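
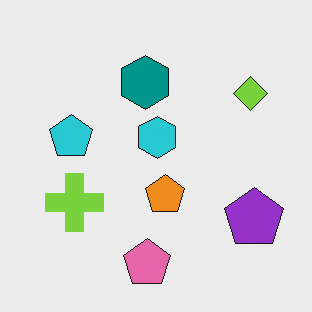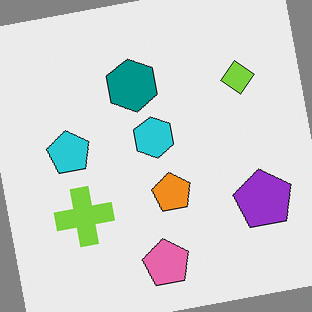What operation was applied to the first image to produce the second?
This is the original image rotated counter-clockwise by a slight angle.

Every shape is tilted by the same angle and the image corners show triangular fill wedges — a whole-image rotation by a non-right angle.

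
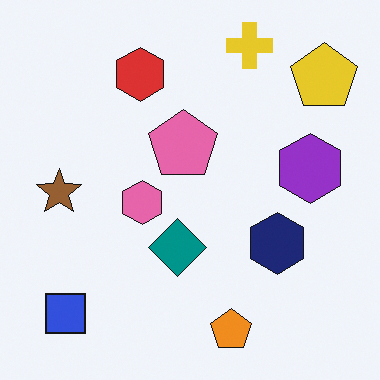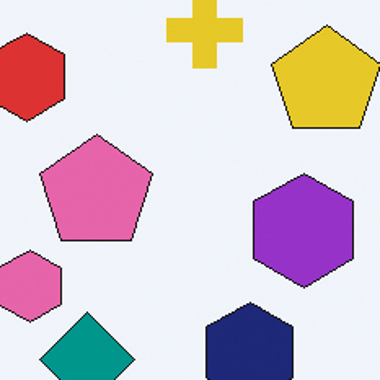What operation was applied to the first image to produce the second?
The image was cropped tightly and scaled back up.

The visible shapes are larger and the field of view is narrower; shapes near the original edges may be partly or wholly outside the frame — a crop-and-rescale.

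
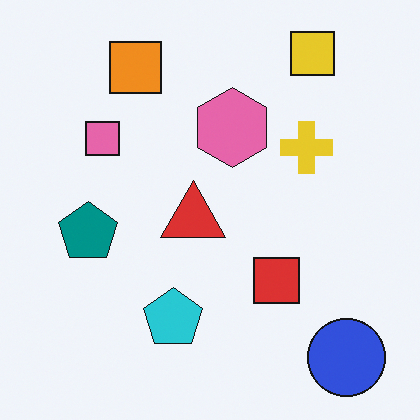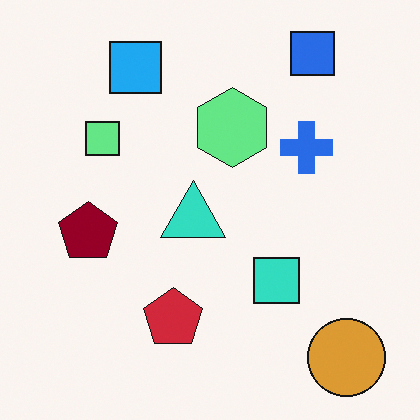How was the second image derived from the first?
It was hue-shifted by a large amount.

Every shape's color has rotated by the same amount around the hue wheel — a uniform hue shift.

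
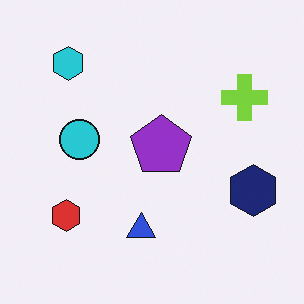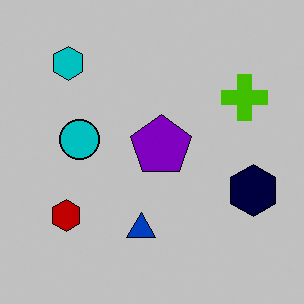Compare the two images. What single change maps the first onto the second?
The image was heavily posterized to just a handful of flat colors.

Each flat color has snapped to a coarser quantized level — most visibly, the near-white background has dropped to a flat grey.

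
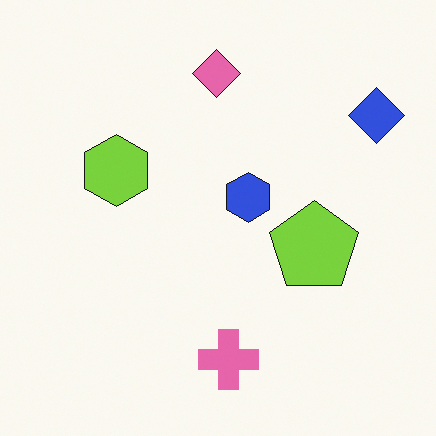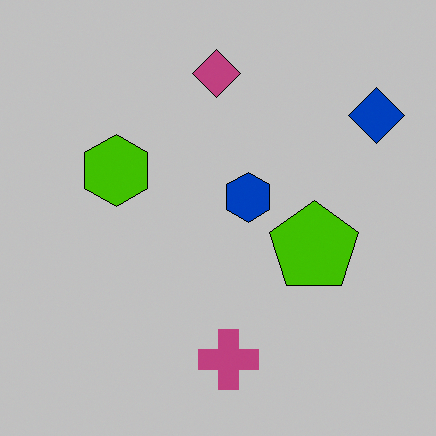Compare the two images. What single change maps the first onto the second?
The transformation is: heavily posterized to just a handful of flat colors.

Each flat color has snapped to a coarser quantized level — most visibly, the near-white background has dropped to a flat grey.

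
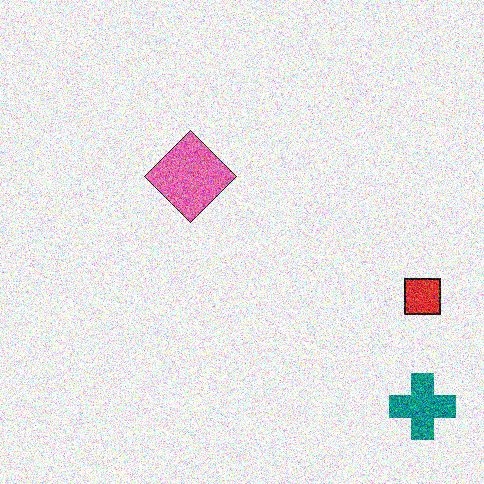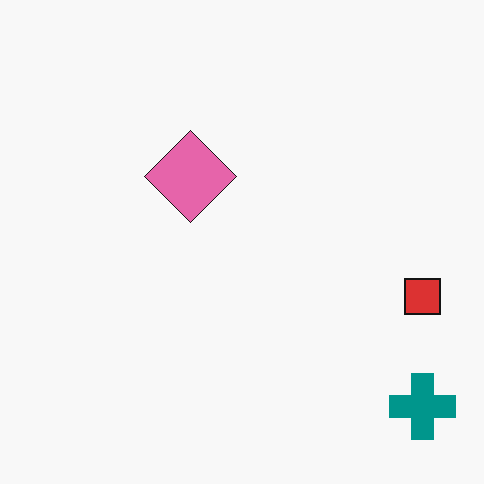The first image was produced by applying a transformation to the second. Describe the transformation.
Degraded with heavy additive noise.

Random speckle covers the whole image, including the flat background.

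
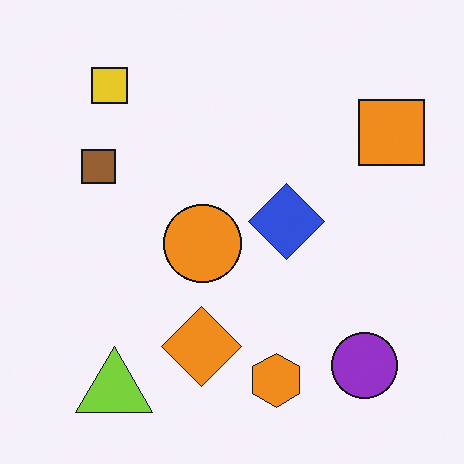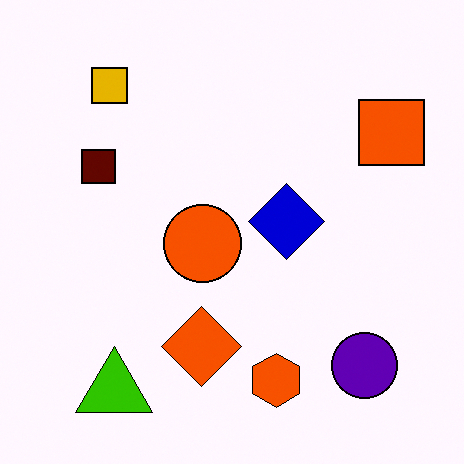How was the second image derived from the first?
This is the original image given much higher contrast.

Tones are pushed away from mid-grey across the whole image — a global contrast change.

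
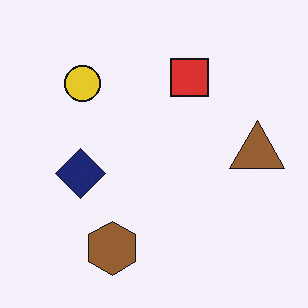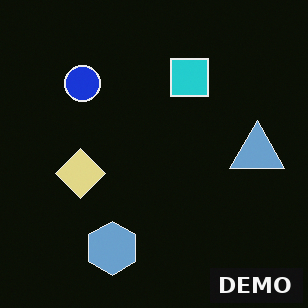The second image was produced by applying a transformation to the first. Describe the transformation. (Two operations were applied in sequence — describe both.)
The image was color-inverted (negative), then watermarked with the text "DEMO" in the lower-right corner.

The light background has become dark and every shape's color is its complement — a photographic negative. A dark label reading "DEMO" appears in the lower-right corner.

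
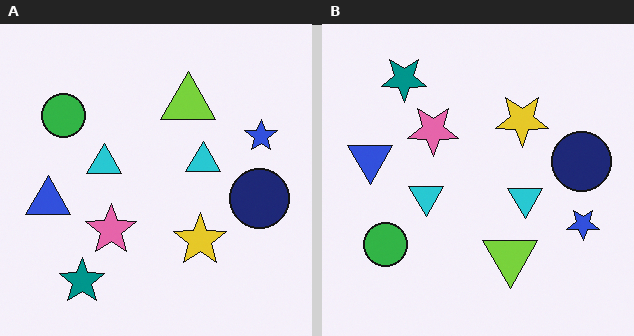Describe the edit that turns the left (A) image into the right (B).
Flipped vertically (top ↔ bottom).

The teal star is in the bottom-left of the left (A) image and the top-left of the right (B) — shapes on opposite sides of the horizontal midline have swapped in a mirror flip.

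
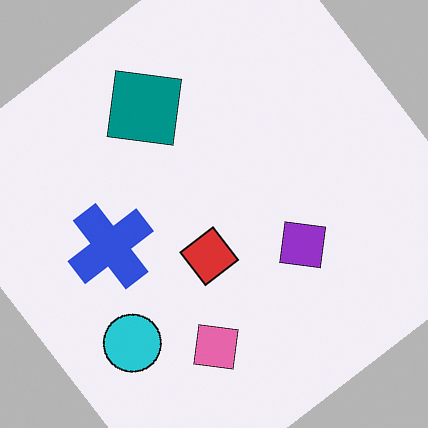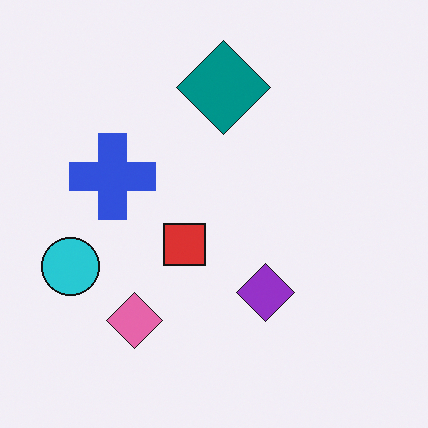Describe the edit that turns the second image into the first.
This is the original image rotated counter-clockwise by a large amount — several tens of degrees.

Every shape is tilted by the same angle and the image corners show triangular fill wedges — a whole-image rotation by a non-right angle.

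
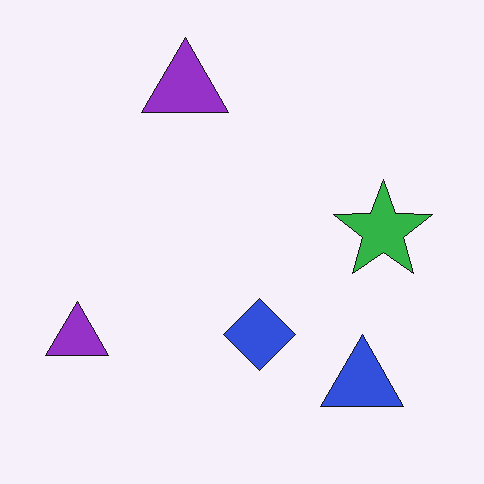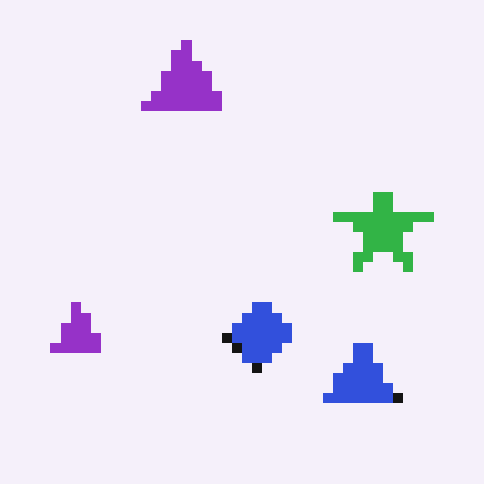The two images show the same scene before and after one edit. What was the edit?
The second image is the first heavily pixelated into large blocks.

Shapes are reduced to large square blocks; fine edges and outlines are lost — a downscale-then-upscale (mosaic) effect.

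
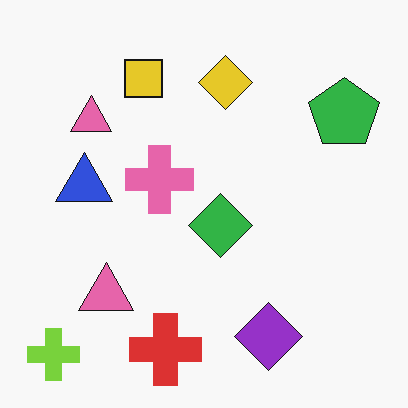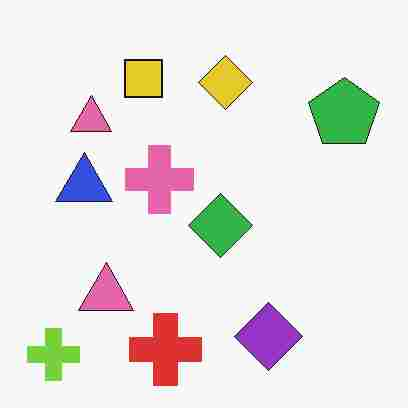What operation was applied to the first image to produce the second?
It was heavily JPEG-compressed with obvious blocking artifacts.

Blocky 8×8 compression artifacts appear around shape edges and the flat background shows ringing — characteristic JPEG degradation.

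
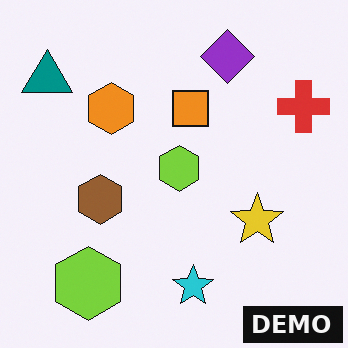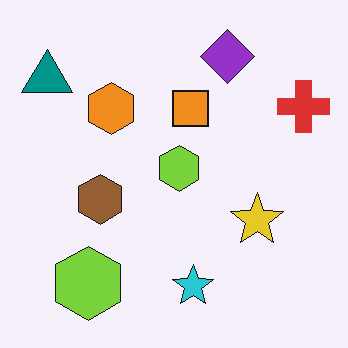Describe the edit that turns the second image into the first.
Watermarked with the text "DEMO" in the lower-right corner.

A dark label reading "DEMO" appears in the lower-right corner.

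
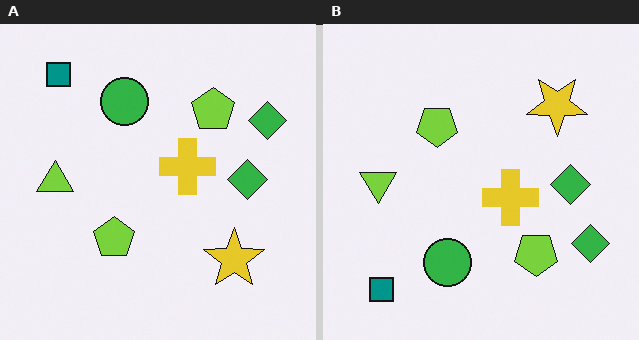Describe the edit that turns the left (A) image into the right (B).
The transformation is: flipped vertically (top ↔ bottom).

The teal square is in the top-left of the left (A) image and the bottom-left of the right (B) — shapes on opposite sides of the horizontal midline have swapped in a mirror flip.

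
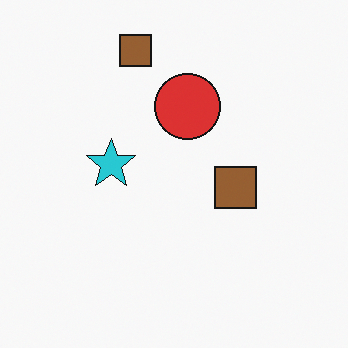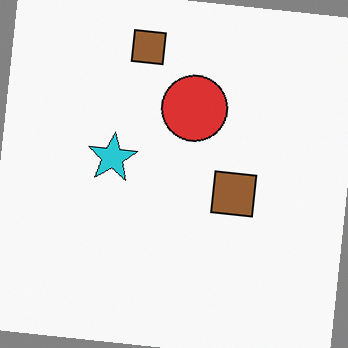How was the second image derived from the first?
The second image is the first rotated clockwise by a slight angle.

Every shape is tilted by the same angle and the image corners show triangular fill wedges — a whole-image rotation by a non-right angle.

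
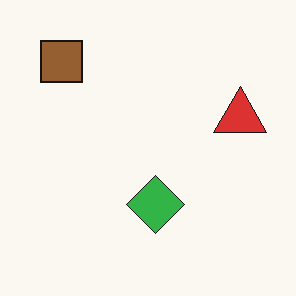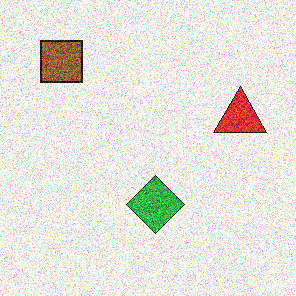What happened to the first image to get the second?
This is the original image degraded with strong gaussian noise.

Random speckle covers the whole image, including the flat background.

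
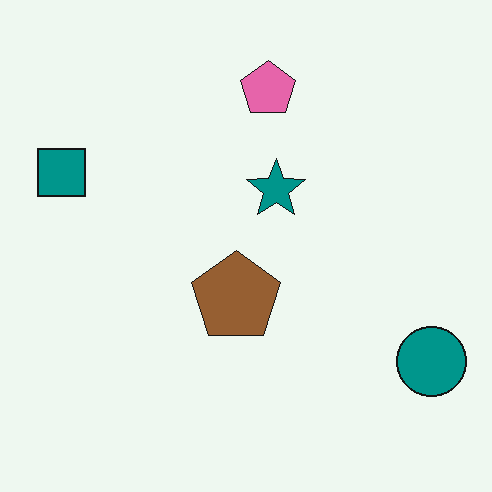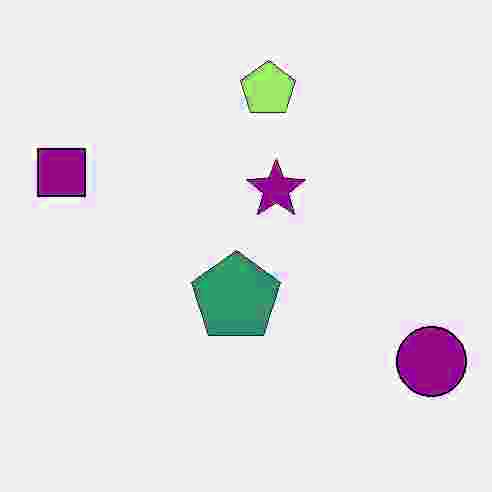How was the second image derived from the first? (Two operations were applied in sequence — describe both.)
This is the original image heavily JPEG-compressed with obvious blocking artifacts, then hue-shifted by a moderate amount.

Blocky 8×8 compression artifacts appear around shape edges and the flat background shows ringing — characteristic JPEG degradation. Every shape's color has rotated by the same amount around the hue wheel — a uniform hue shift.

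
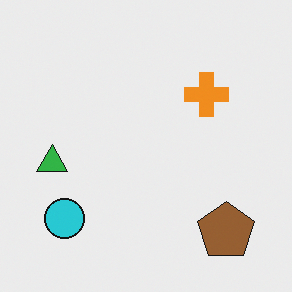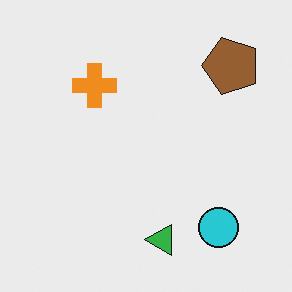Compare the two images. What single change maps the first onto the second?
Rotated 90° counter-clockwise.

The brown pentagon sits in the bottom-right of the first image and the top-right of the second — consistent with a whole-image 90° counter-clockwise rotation.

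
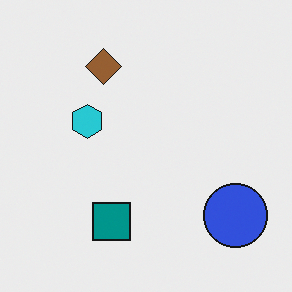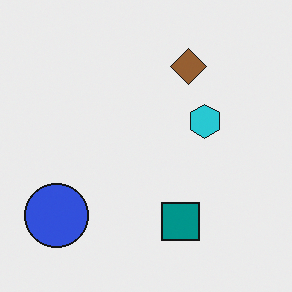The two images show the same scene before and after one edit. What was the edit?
It was flipped horizontally (left ↔ right).

The blue circle is in the bottom-right of the first image and the bottom-left of the second — shapes on opposite sides of the vertical midline have swapped in a mirror flip.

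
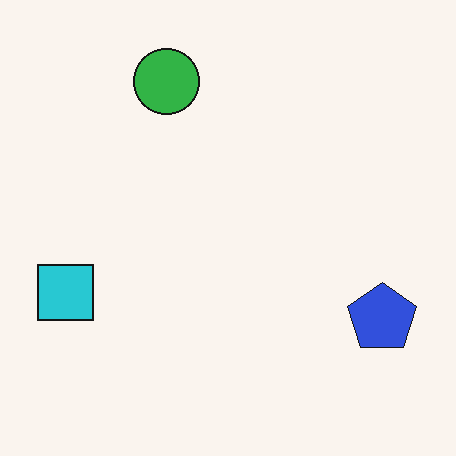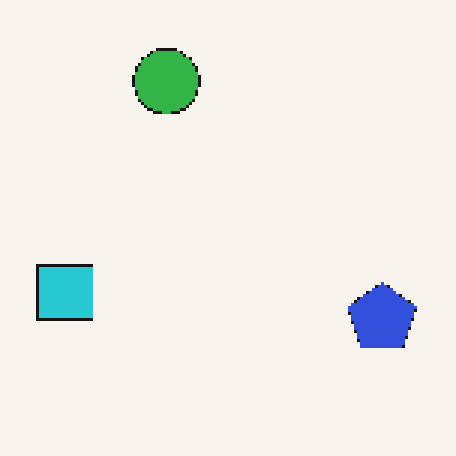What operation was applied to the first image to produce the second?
It was lightly pixelated (a mild mosaic effect).

Shapes are reduced to large square blocks; fine edges and outlines are lost — a downscale-then-upscale (mosaic) effect.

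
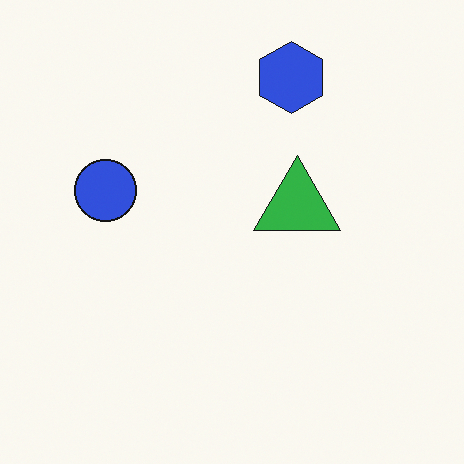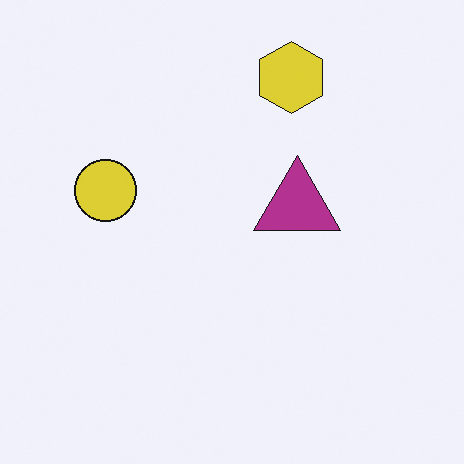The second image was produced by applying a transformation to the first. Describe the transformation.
It was hue-shifted through roughly half the color wheel.

Every shape's color has rotated by the same amount around the hue wheel — a uniform hue shift.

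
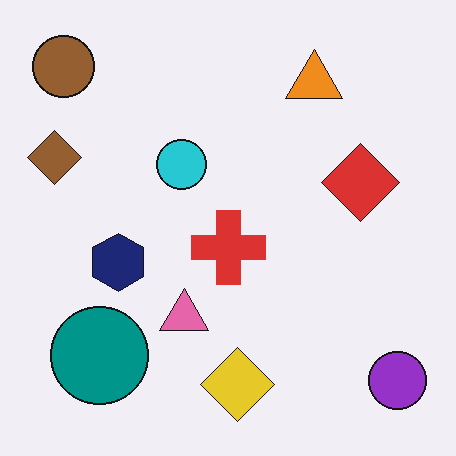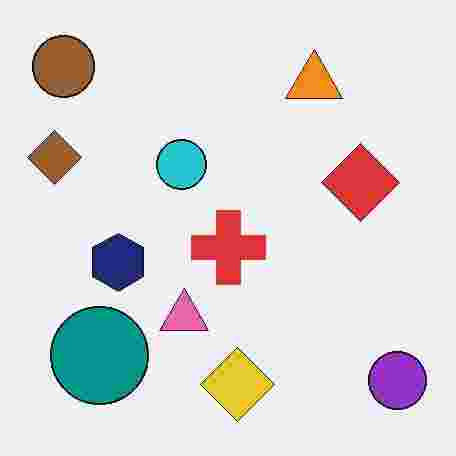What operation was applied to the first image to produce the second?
The second image is the first heavily JPEG-compressed with obvious blocking artifacts.

Blocky 8×8 compression artifacts appear around shape edges and the flat background shows ringing — characteristic JPEG degradation.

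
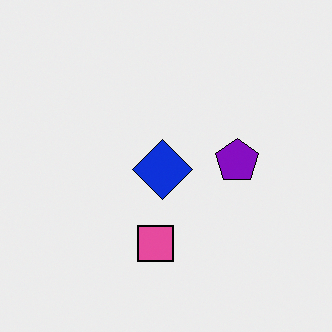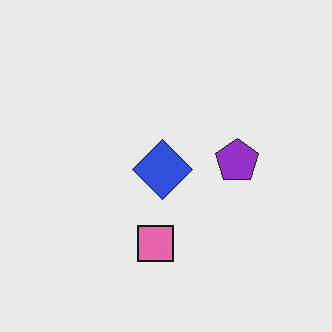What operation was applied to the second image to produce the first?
The image was given slightly increased contrast.

Tones are pushed away from mid-grey across the whole image — a global contrast change.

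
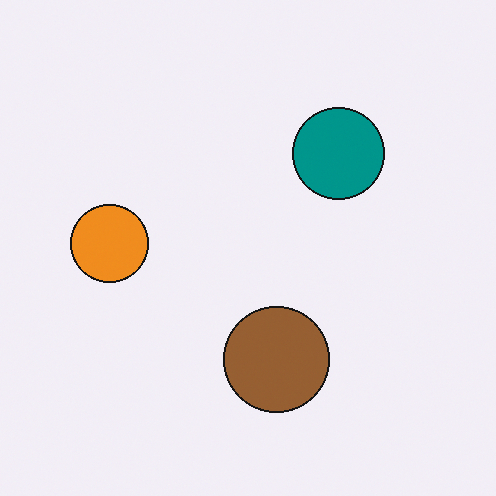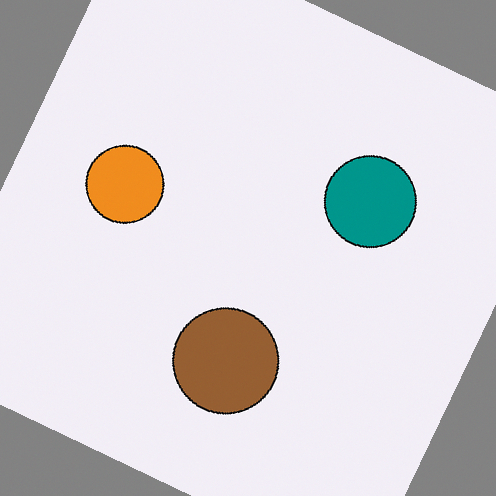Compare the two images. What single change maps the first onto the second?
The transformation is: rotated clockwise by a clearly visible amount.

Every shape is tilted by the same angle and the image corners show triangular fill wedges — a whole-image rotation by a non-right angle.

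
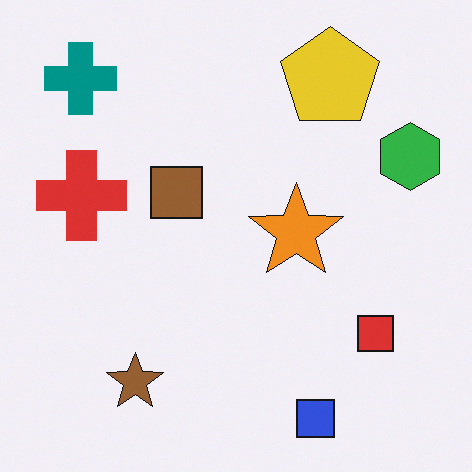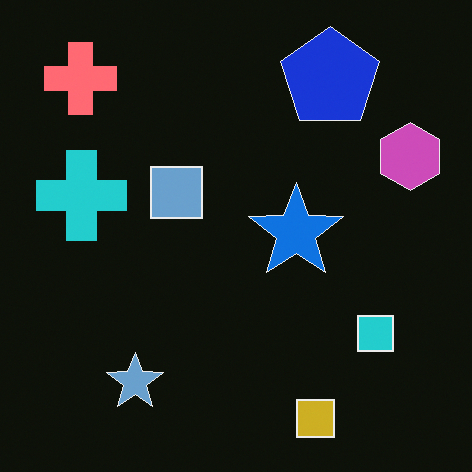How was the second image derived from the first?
The second image is the first color-inverted (negative).

The light background has become dark and every shape's color is its complement — a photographic negative.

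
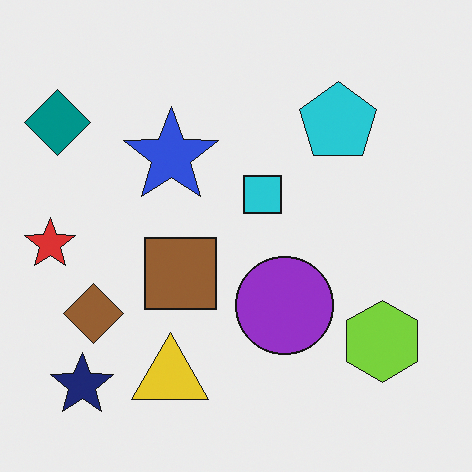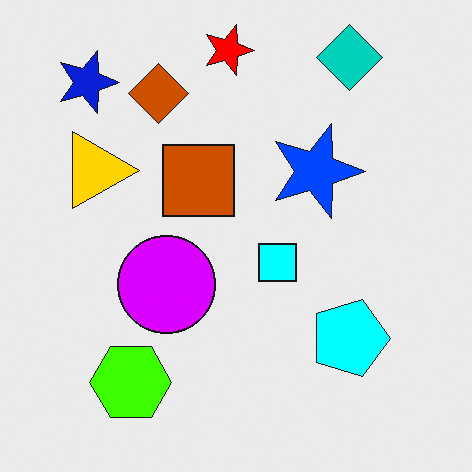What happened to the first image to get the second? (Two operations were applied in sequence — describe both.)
The transformation is: rotated 90° clockwise, then heavily oversaturated.

The navy star sits in the bottom-left of the first image and the top-left of the second — consistent with a whole-image 90° clockwise rotation. All colors are more vivid — a global saturation change.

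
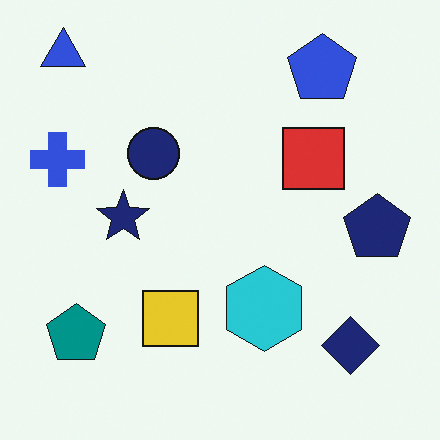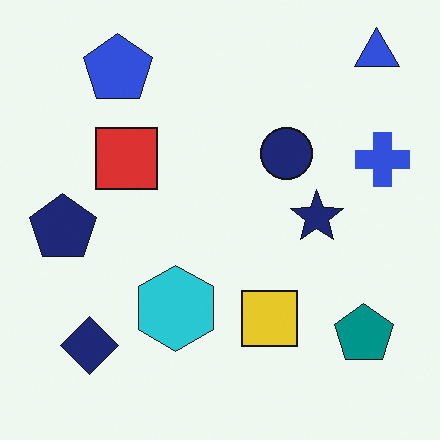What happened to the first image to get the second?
This is the original image flipped horizontally (left ↔ right).

The blue cross is in the left of the first image and the right of the second — shapes on opposite sides of the vertical midline have swapped in a mirror flip.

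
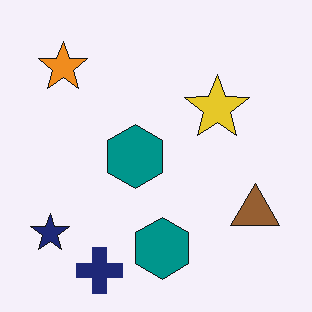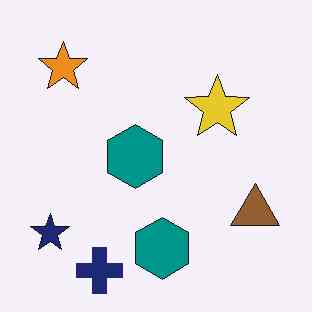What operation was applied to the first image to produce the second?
The transformation is: JPEG-compressed with visible artifacts.

Blocky 8×8 compression artifacts appear around shape edges and the flat background shows ringing — characteristic JPEG degradation.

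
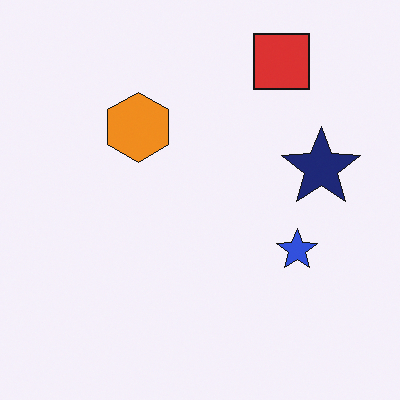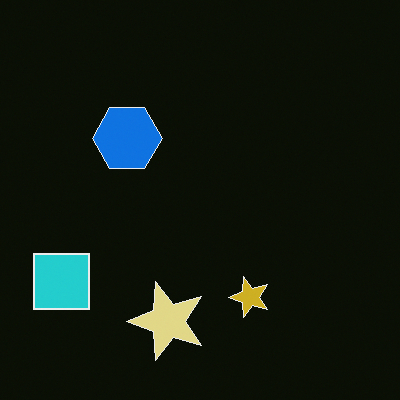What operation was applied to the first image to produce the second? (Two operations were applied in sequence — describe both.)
This is the original image transposed (reflected across the top-left ↔ bottom-right diagonal), then color-inverted (negative).

Shapes have swapped their row and column positions — what was in the top-right is now in the bottom-left — a diagonal reflection. The light background has become dark and every shape's color is its complement — a photographic negative.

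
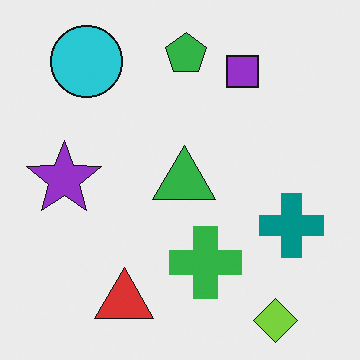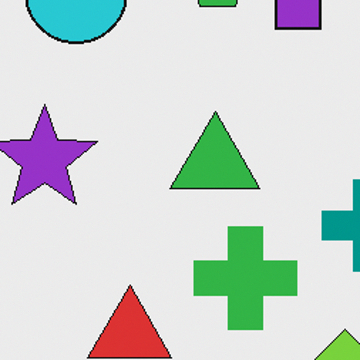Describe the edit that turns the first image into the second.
The image was cropped to a modestly smaller region and rescaled.

The visible shapes are larger and the field of view is narrower; shapes near the original edges may be partly or wholly outside the frame — a crop-and-rescale.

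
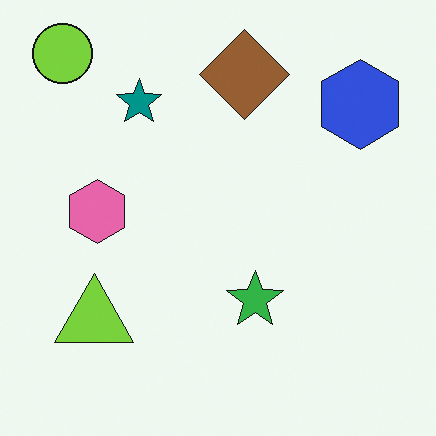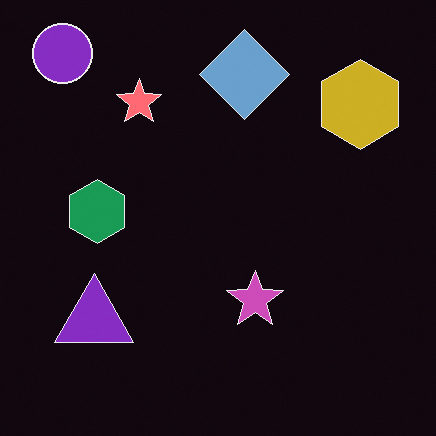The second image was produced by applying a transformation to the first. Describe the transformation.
Color-inverted (negative).

The light background has become dark and every shape's color is its complement — a photographic negative.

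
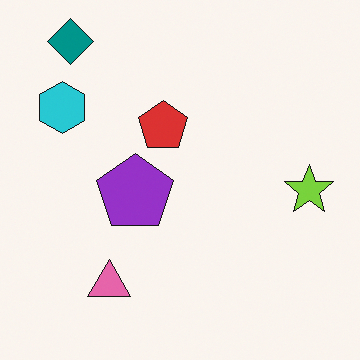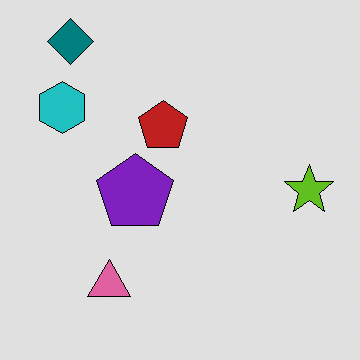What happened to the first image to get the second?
The image was moderately posterized.

Each flat color has snapped to a coarser quantized level — most visibly, the near-white background has dropped to a flat grey.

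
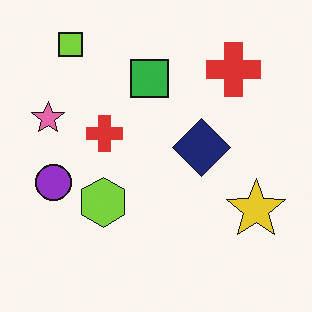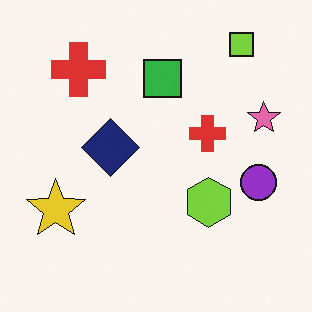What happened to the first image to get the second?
This is the original image flipped horizontally (left ↔ right).

The pink star is in the left of the first image and the right of the second — shapes on opposite sides of the vertical midline have swapped in a mirror flip.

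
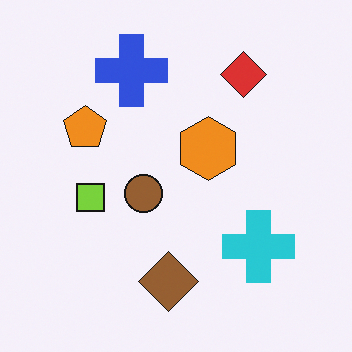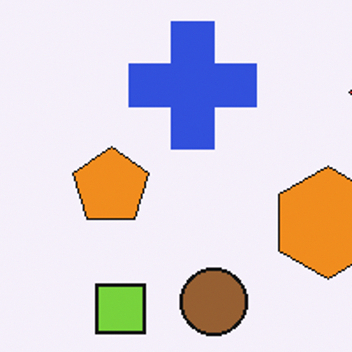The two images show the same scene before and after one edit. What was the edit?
The second image is the first cropped tightly and scaled back up.

The visible shapes are larger and the field of view is narrower; shapes near the original edges may be partly or wholly outside the frame — a crop-and-rescale.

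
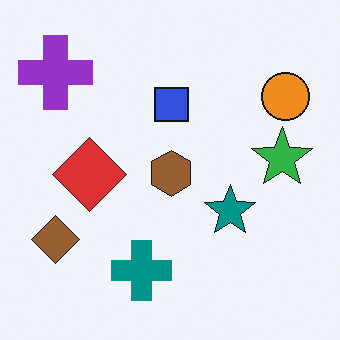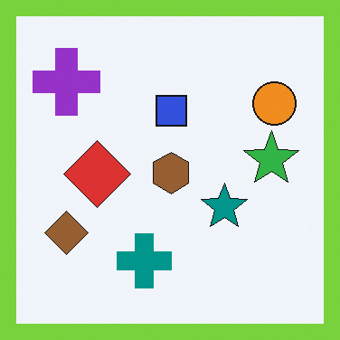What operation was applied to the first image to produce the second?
Framed with a lime border.

A solid lime frame runs around the edge of the second image, with the content slightly shrunk inside it.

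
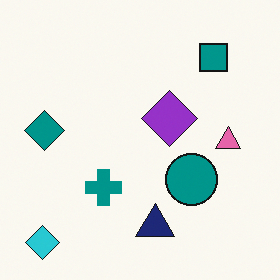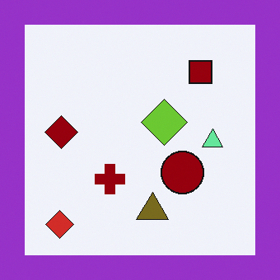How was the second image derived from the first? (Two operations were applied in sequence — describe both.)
This is the original image hue-shifted through roughly half the color wheel, then framed with a purple border.

Every shape's color has rotated by the same amount around the hue wheel — a uniform hue shift. A solid purple frame runs around the edge of the second image, with the content slightly shrunk inside it.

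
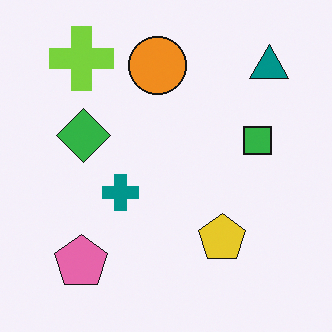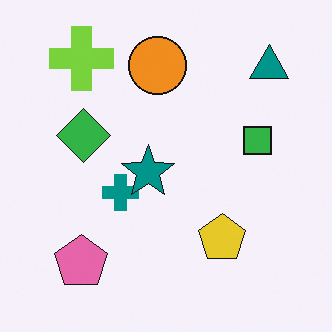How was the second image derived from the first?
The image was overlaid with an additional teal star.

A teal star appears in the second image that is absent from the first.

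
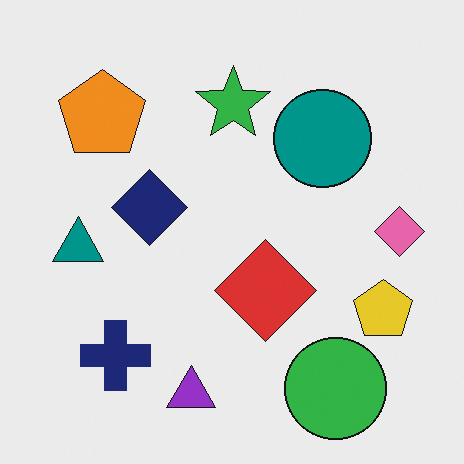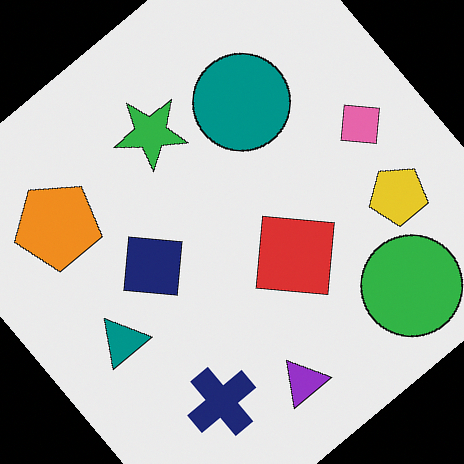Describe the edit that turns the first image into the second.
The second image is the first rotated counter-clockwise by a large amount — several tens of degrees.

Every shape is tilted by the same angle and the image corners show triangular fill wedges — a whole-image rotation by a non-right angle.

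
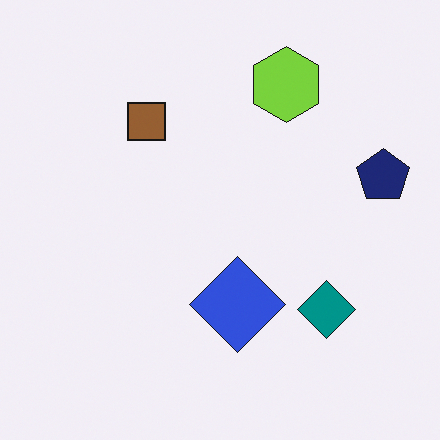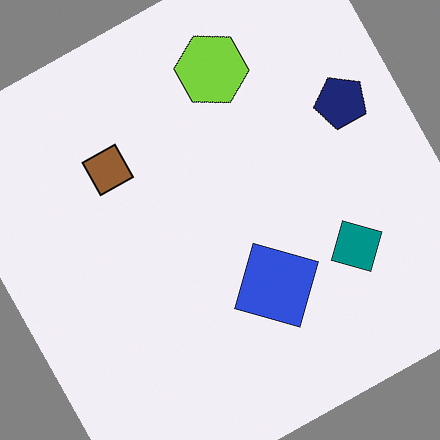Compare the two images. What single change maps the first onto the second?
The transformation is: rotated counter-clockwise by a clearly visible amount.

Every shape is tilted by the same angle and the image corners show triangular fill wedges — a whole-image rotation by a non-right angle.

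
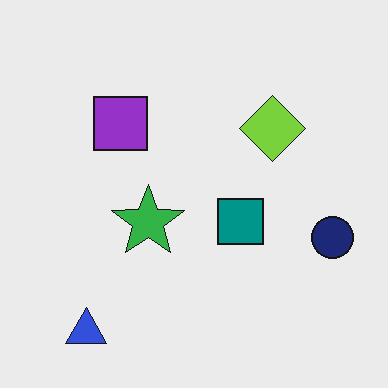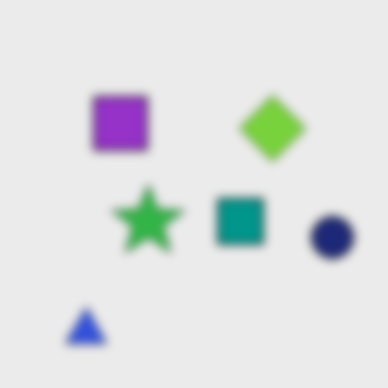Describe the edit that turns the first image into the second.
The image was moderately blurred.

Shape edges and outlines are uniformly softened across the whole image.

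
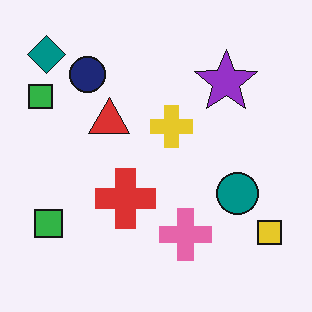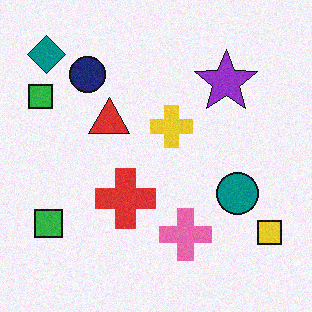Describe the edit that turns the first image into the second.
The image was degraded with subtle gaussian noise.

Random speckle covers the whole image, including the flat background.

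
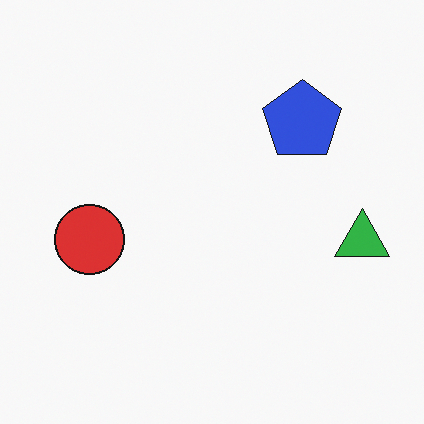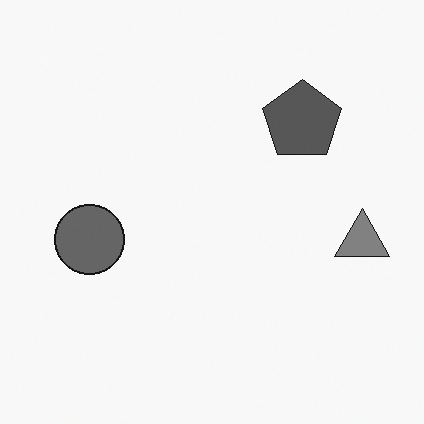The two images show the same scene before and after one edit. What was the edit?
Converted to grayscale.

All color is removed — every shape is now a shade of grey.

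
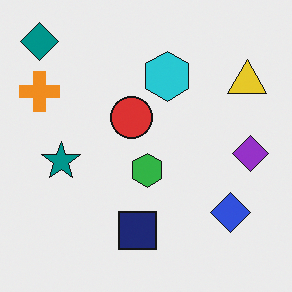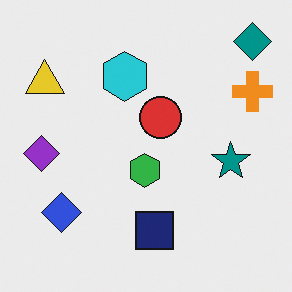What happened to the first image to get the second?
The transformation is: flipped horizontally (left ↔ right).

The orange cross is in the top-left of the first image and the top-right of the second — shapes on opposite sides of the vertical midline have swapped in a mirror flip.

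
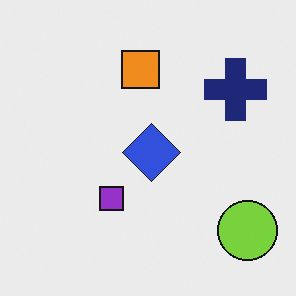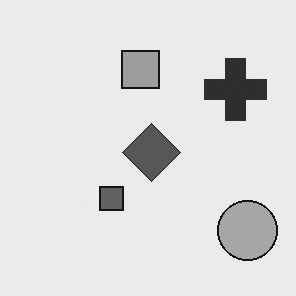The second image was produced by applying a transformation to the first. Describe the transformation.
The transformation is: converted to grayscale.

All color is removed — every shape is now a shade of grey.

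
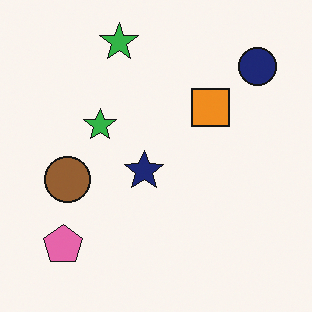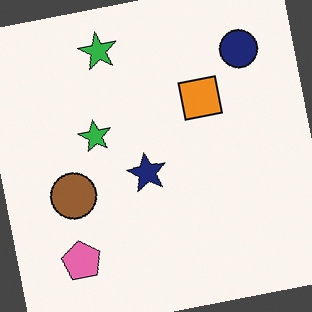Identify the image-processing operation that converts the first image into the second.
This is the original image rotated counter-clockwise by a few degrees.

Every shape is tilted by the same angle and the image corners show triangular fill wedges — a whole-image rotation by a non-right angle.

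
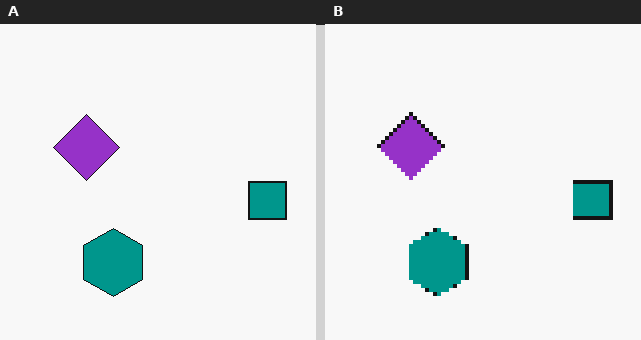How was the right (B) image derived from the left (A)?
Lightly pixelated (a mild mosaic effect).

Shapes are reduced to large square blocks; fine edges and outlines are lost — a downscale-then-upscale (mosaic) effect.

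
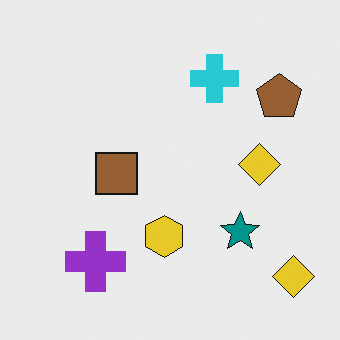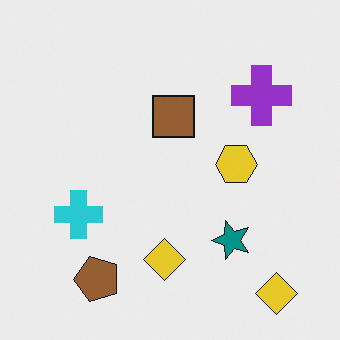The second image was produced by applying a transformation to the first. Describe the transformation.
The image was transposed (reflected across the top-left ↔ bottom-right diagonal).

Shapes have swapped their row and column positions — what was in the top-right is now in the bottom-left — a diagonal reflection.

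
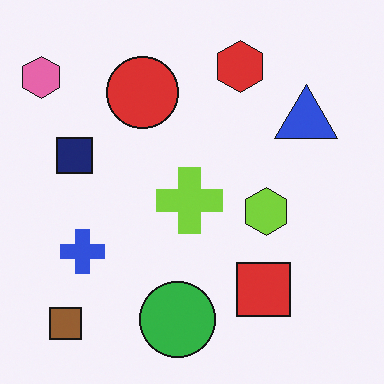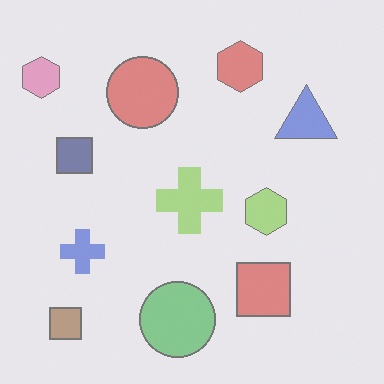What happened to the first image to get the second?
Washed out (contrast reduced).

Tones are pushed toward mid-grey across the whole image — a global contrast change.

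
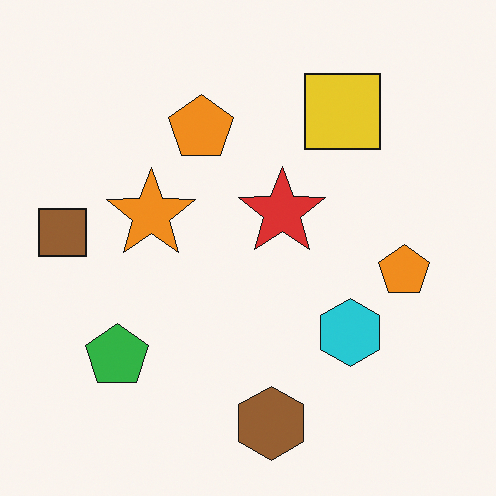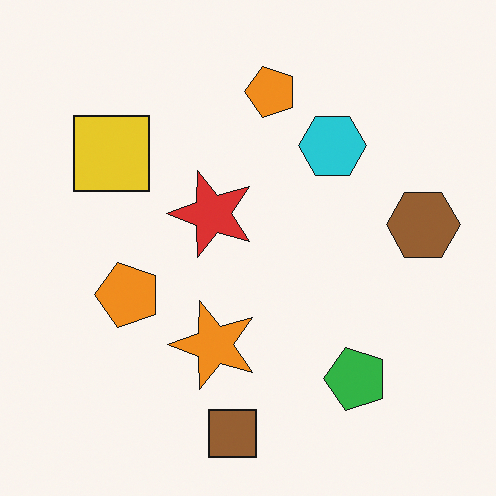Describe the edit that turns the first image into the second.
It was rotated 90° counter-clockwise.

The brown square sits in the left of the first image and the bottom of the second — consistent with a whole-image 90° counter-clockwise rotation.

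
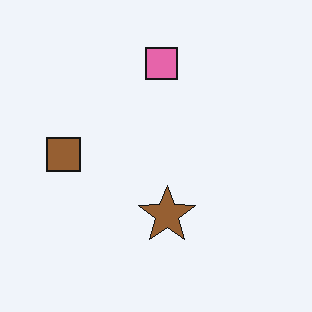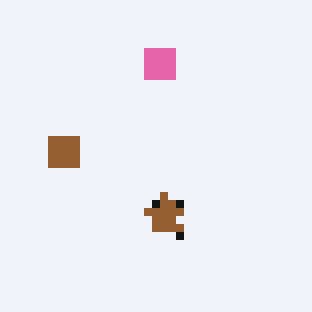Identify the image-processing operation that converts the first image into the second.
Pixelated into visible square blocks.

Shapes are reduced to large square blocks; fine edges and outlines are lost — a downscale-then-upscale (mosaic) effect.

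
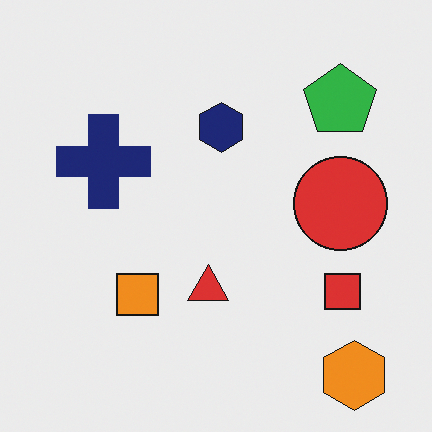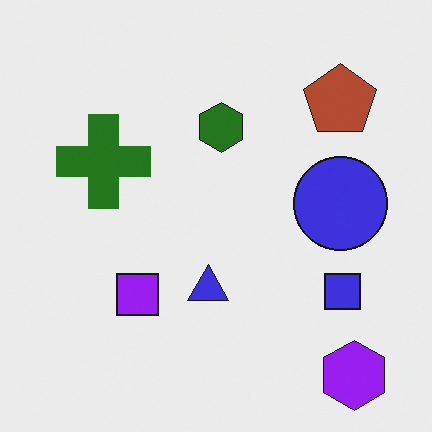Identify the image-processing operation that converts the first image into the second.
The transformation is: hue-shifted by a large amount.

Every shape's color has rotated by the same amount around the hue wheel — a uniform hue shift.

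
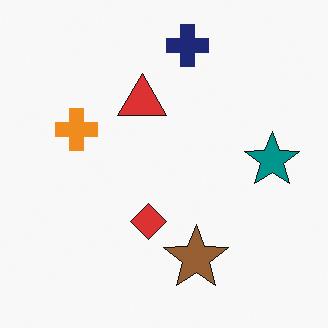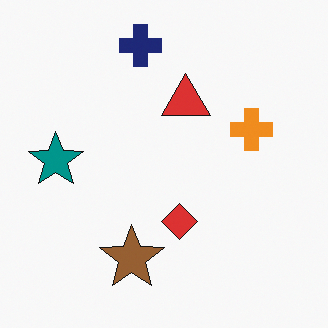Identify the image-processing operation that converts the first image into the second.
This is the original image flipped horizontally (left ↔ right).

The teal star is in the right of the first image and the left of the second — shapes on opposite sides of the vertical midline have swapped in a mirror flip.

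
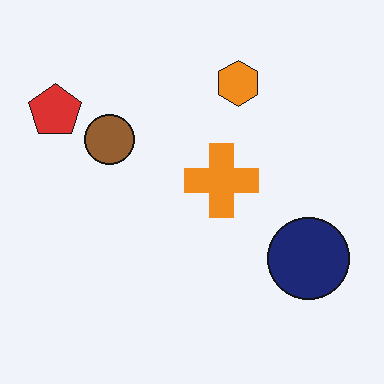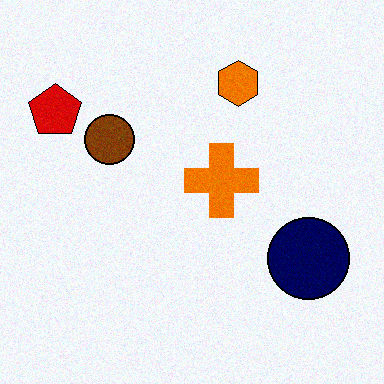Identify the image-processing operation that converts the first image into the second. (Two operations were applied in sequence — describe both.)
The second image is the first degraded with light additive noise, then given slightly increased contrast.

Random speckle covers the whole image, including the flat background. Tones are pushed away from mid-grey across the whole image — a global contrast change.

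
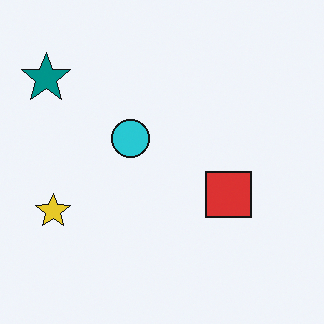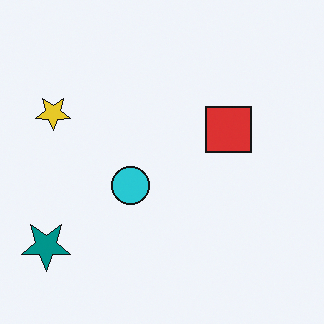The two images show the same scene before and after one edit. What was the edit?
The transformation is: flipped vertically (top ↔ bottom).

The teal star is in the top-left of the first image and the bottom-left of the second — shapes on opposite sides of the horizontal midline have swapped in a mirror flip.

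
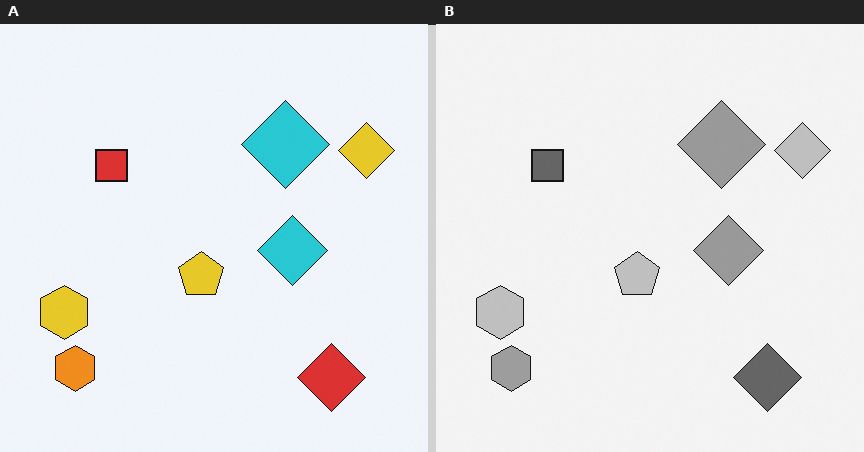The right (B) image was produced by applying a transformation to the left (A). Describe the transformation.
The transformation is: converted to grayscale.

All color is removed — every shape is now a shade of grey.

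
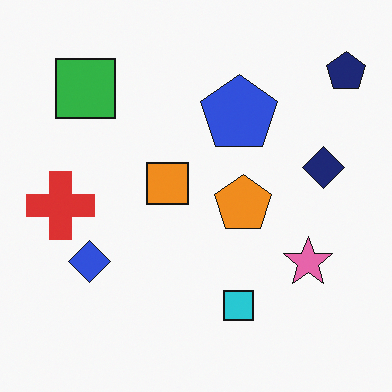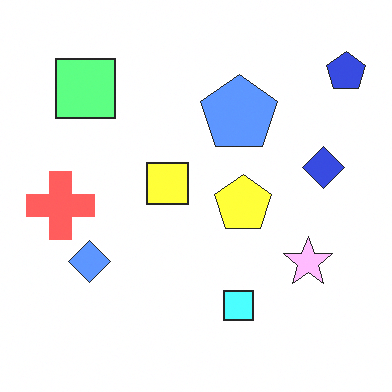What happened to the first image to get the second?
This is the original image substantially brightened.

Every pixel — background and shapes alike — is uniformly brightened.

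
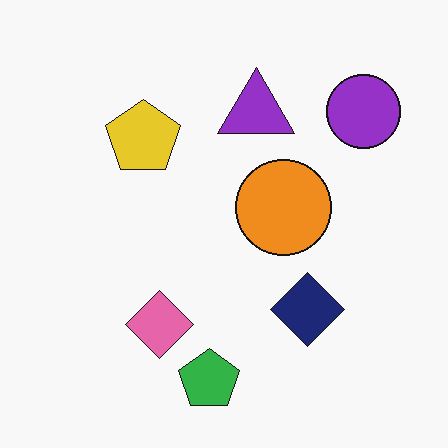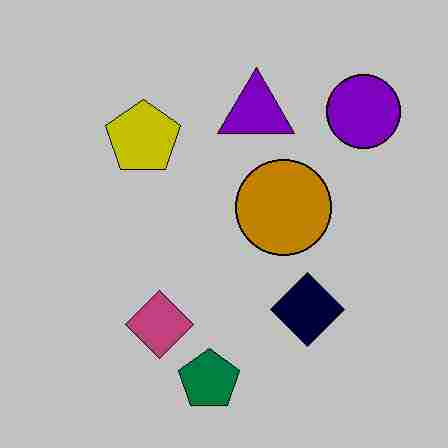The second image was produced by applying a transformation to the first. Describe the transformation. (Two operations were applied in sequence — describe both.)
Heavily posterized to just a handful of flat colors, then degraded with heavy JPEG compression.

Each flat color has snapped to a coarser quantized level — most visibly, the near-white background has dropped to a flat grey. Blocky 8×8 compression artifacts appear around shape edges and the flat background shows ringing — characteristic JPEG degradation.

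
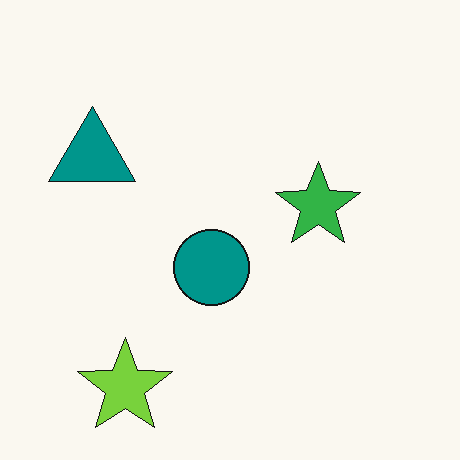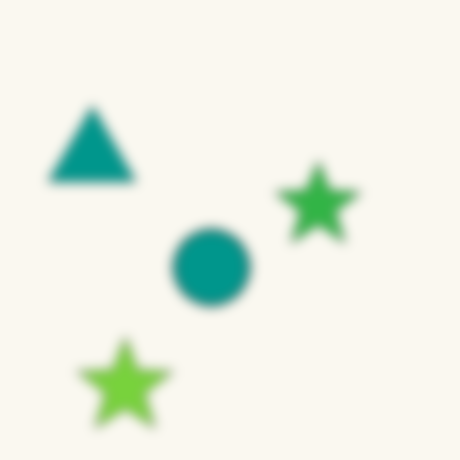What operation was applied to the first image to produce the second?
The image was strongly gaussian-blurred.

Shape edges and outlines are uniformly softened across the whole image.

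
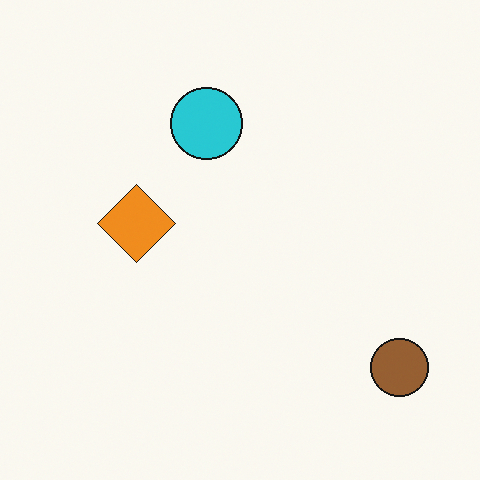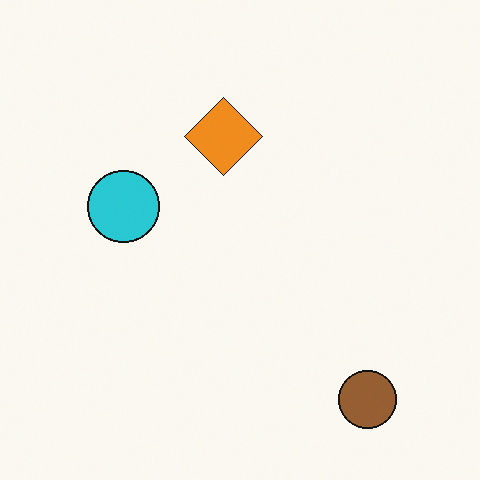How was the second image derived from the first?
The second image is the first transposed (reflected across the top-left ↔ bottom-right diagonal).

Shapes have swapped their row and column positions — what was in the top-right is now in the bottom-left — a diagonal reflection.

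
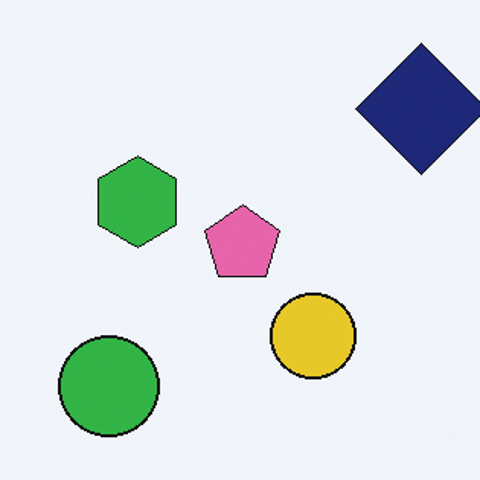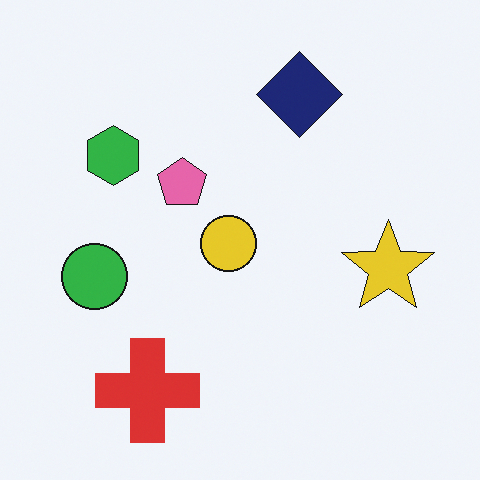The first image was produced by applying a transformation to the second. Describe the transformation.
The first image is the second cropped to a modestly smaller region and rescaled.

The visible shapes are larger and the field of view is narrower; shapes near the original edges may be partly or wholly outside the frame — a crop-and-rescale.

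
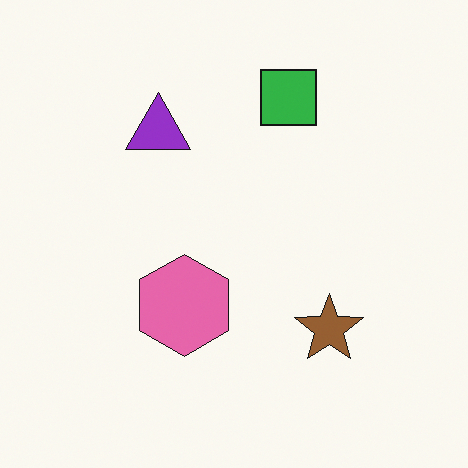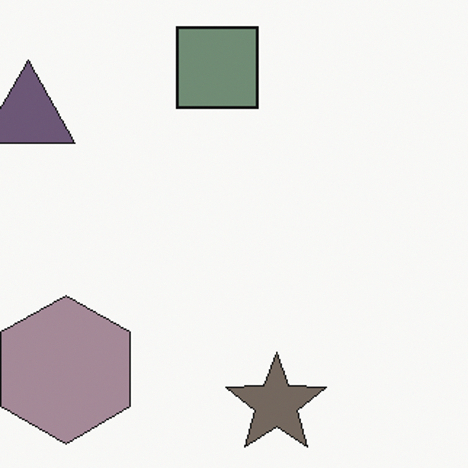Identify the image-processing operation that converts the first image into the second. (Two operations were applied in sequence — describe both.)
It was cropped to a modestly smaller region and rescaled, then made much more muted (saturation change).

The visible shapes are larger and the field of view is narrower; shapes near the original edges may be partly or wholly outside the frame — a crop-and-rescale. All colors are more muted and greyish — a global saturation change.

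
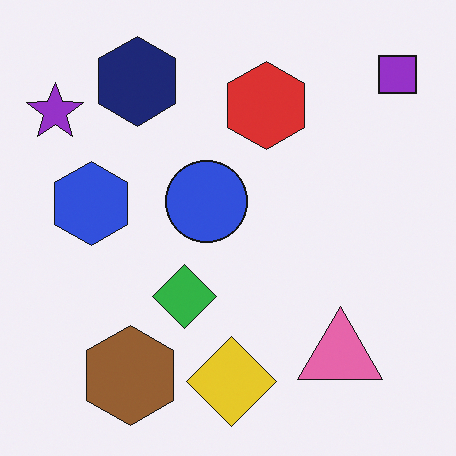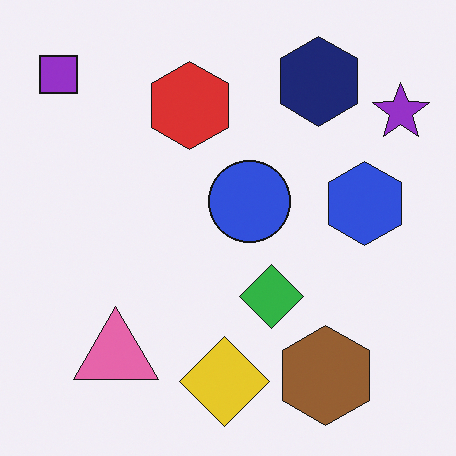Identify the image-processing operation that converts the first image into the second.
It was flipped horizontally (left ↔ right).

The purple star is in the top-left of the first image and the top-right of the second — shapes on opposite sides of the vertical midline have swapped in a mirror flip.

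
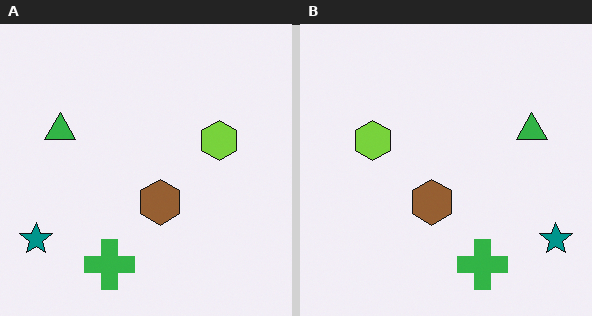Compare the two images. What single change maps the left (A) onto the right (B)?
The right (B) image is the left (A) flipped horizontally (left ↔ right).

The teal star is in the bottom-left of the left (A) image and the bottom-right of the right (B) — shapes on opposite sides of the vertical midline have swapped in a mirror flip.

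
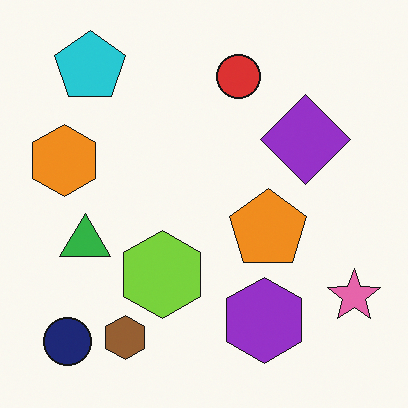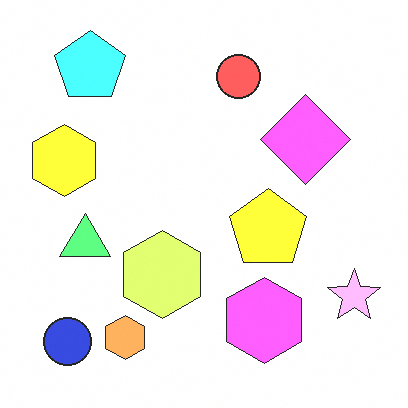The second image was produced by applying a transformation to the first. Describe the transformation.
Substantially brightened.

Every pixel — background and shapes alike — is uniformly brightened.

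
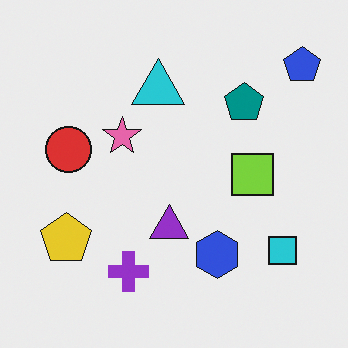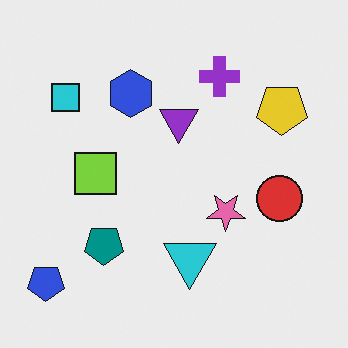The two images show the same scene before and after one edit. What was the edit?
The second image is the first rotated 180°.

The blue pentagon sits in the top-right of the first image and the bottom-left of the second — consistent with a whole-image 180° rotation.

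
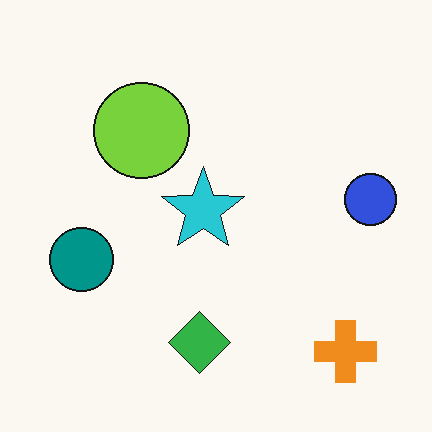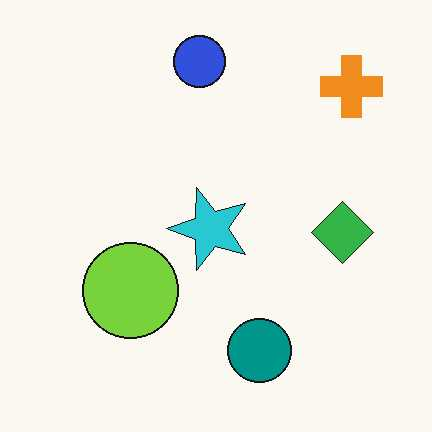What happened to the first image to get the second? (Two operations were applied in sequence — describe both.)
The second image is the first rotated 90° counter-clockwise, then given moderate JPEG compression.

The orange cross sits in the bottom-right of the first image and the top-right of the second — consistent with a whole-image 90° counter-clockwise rotation. Blocky 8×8 compression artifacts appear around shape edges and the flat background shows ringing — characteristic JPEG degradation.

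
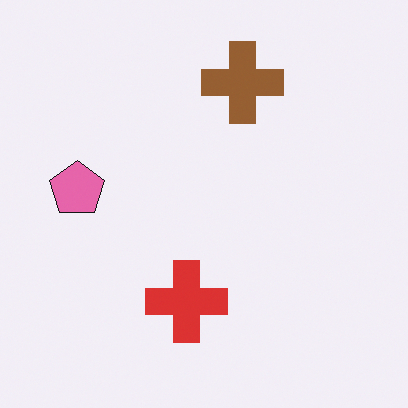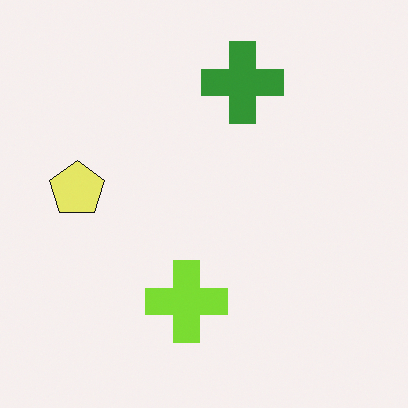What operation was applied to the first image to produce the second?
The transformation is: hue-shifted through roughly a third of the color wheel.

Every shape's color has rotated by the same amount around the hue wheel — a uniform hue shift.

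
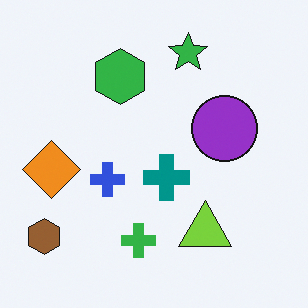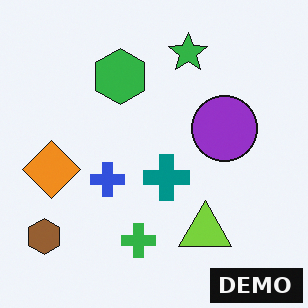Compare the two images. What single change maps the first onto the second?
The second image is the first watermarked with the text "DEMO" in the lower-right corner.

A dark label reading "DEMO" appears in the lower-right corner.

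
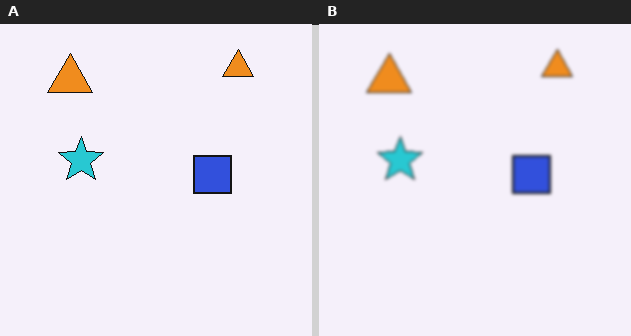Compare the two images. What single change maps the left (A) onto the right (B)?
The image was slightly softened.

Shape edges and outlines are uniformly softened across the whole image.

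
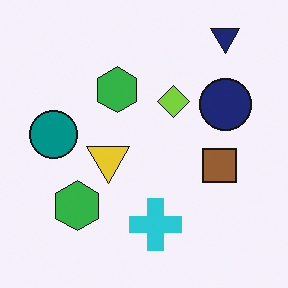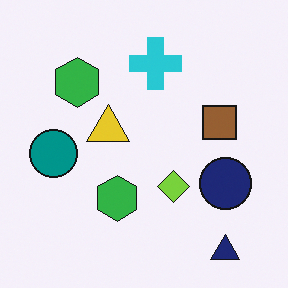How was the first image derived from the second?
It was flipped vertically (top ↔ bottom).

The navy triangle is in the bottom-right of the second image and the top-right of the first — shapes on opposite sides of the horizontal midline have swapped in a mirror flip.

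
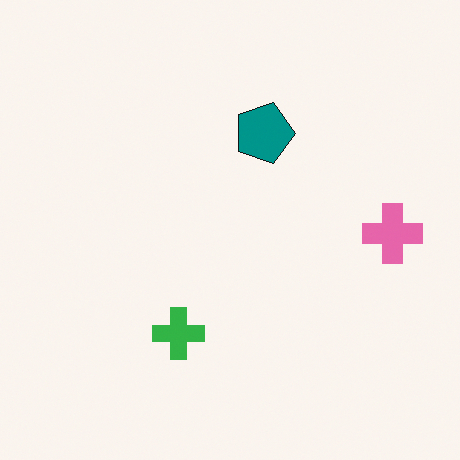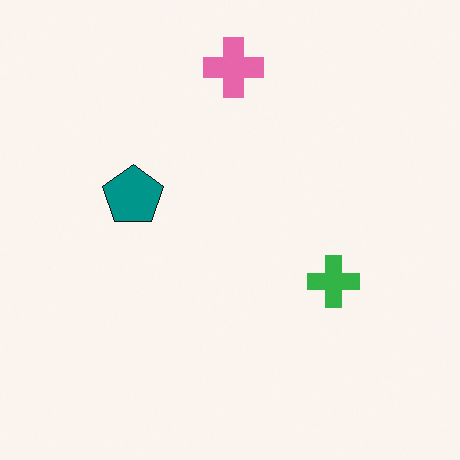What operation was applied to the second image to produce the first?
The image was rotated 90° clockwise.

The pink cross sits in the top of the second image and the right of the first — consistent with a whole-image 90° clockwise rotation.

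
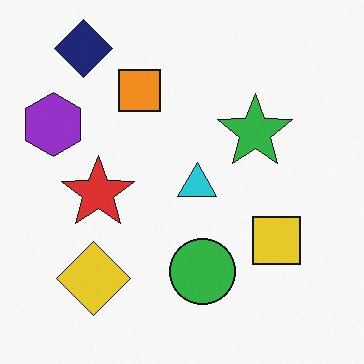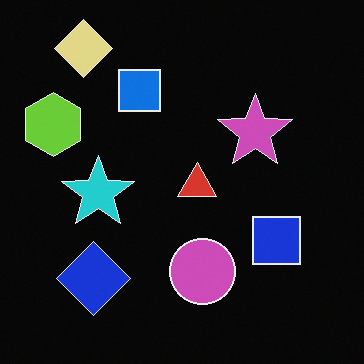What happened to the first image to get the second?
This is the original image color-inverted (negative).

The light background has become dark and every shape's color is its complement — a photographic negative.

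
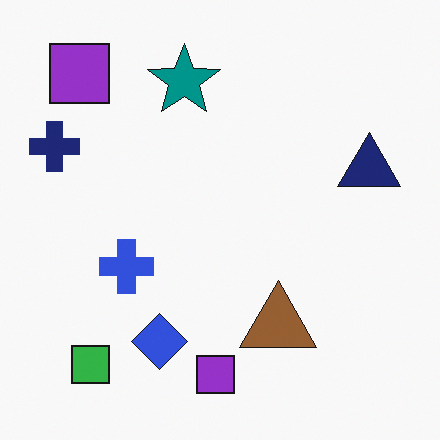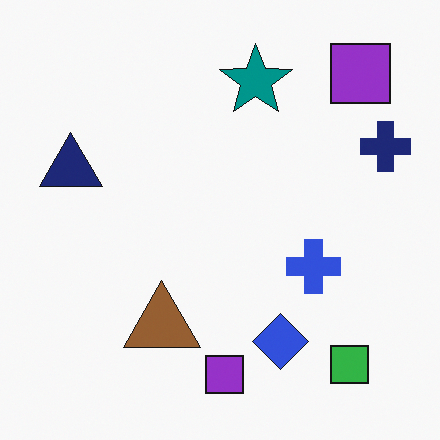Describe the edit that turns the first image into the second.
The transformation is: flipped horizontally (left ↔ right).

The navy cross is in the top-left of the first image and the top-right of the second — shapes on opposite sides of the vertical midline have swapped in a mirror flip.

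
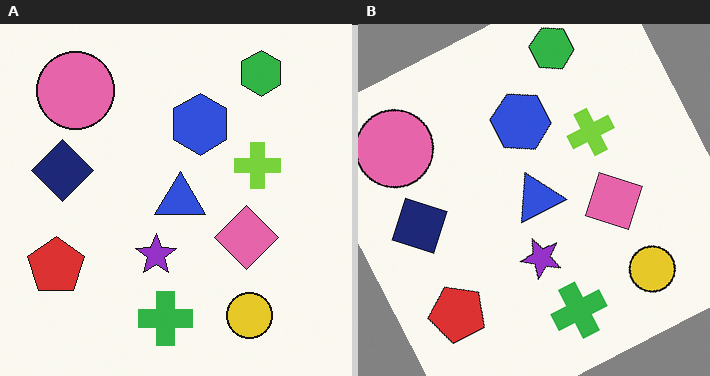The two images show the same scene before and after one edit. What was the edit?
The transformation is: rotated counter-clockwise by a moderate amount.

Every shape is tilted by the same angle and the image corners show triangular fill wedges — a whole-image rotation by a non-right angle.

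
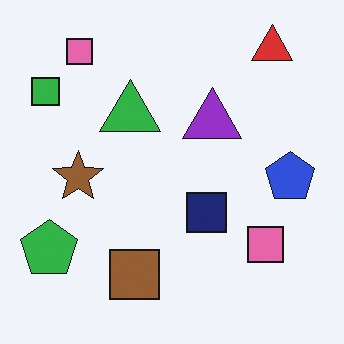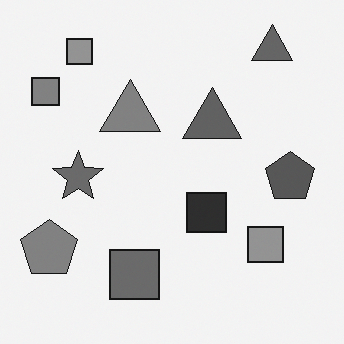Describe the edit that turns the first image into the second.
This is the original image converted to grayscale.

All color is removed — every shape is now a shade of grey.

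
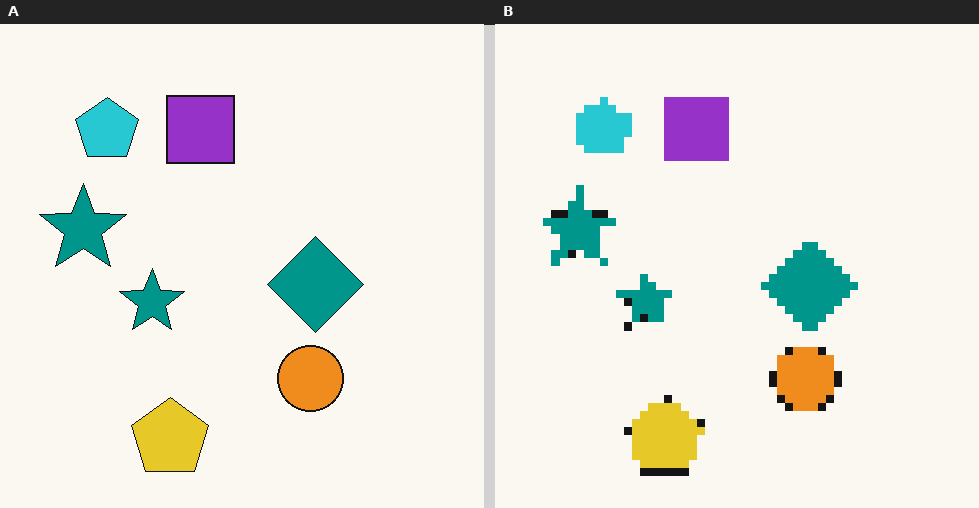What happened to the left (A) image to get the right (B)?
The transformation is: pixelated into visible square blocks.

Shapes are reduced to large square blocks; fine edges and outlines are lost — a downscale-then-upscale (mosaic) effect.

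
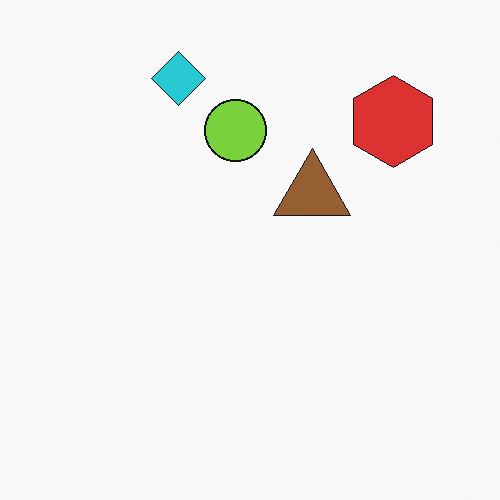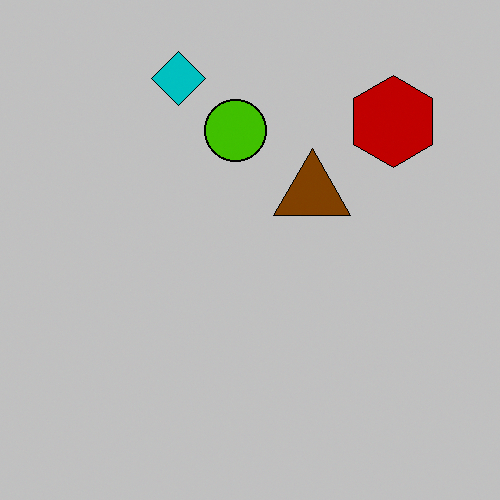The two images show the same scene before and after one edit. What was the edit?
The transformation is: aggressively posterized.

Each flat color has snapped to a coarser quantized level — most visibly, the near-white background has dropped to a flat grey.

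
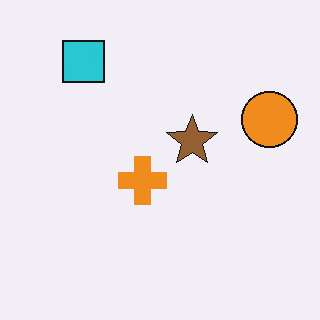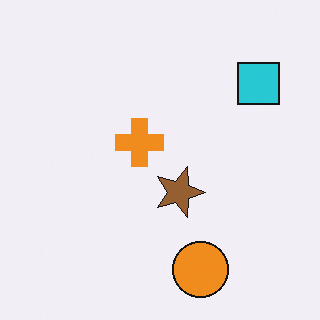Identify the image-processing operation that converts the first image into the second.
The image was rotated 90° clockwise.

The cyan square sits in the top-left of the first image and the top-right of the second — consistent with a whole-image 90° clockwise rotation.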